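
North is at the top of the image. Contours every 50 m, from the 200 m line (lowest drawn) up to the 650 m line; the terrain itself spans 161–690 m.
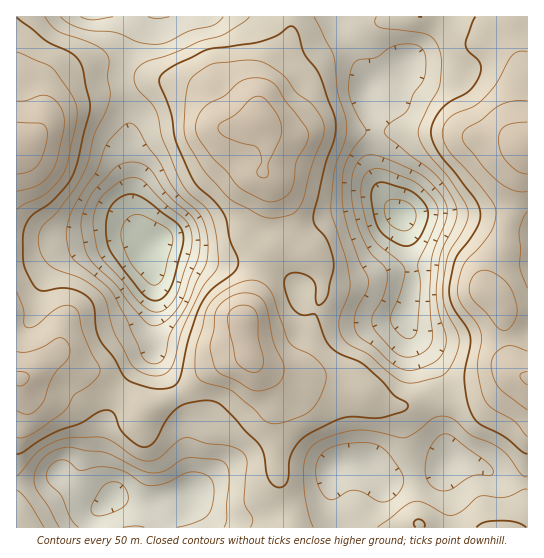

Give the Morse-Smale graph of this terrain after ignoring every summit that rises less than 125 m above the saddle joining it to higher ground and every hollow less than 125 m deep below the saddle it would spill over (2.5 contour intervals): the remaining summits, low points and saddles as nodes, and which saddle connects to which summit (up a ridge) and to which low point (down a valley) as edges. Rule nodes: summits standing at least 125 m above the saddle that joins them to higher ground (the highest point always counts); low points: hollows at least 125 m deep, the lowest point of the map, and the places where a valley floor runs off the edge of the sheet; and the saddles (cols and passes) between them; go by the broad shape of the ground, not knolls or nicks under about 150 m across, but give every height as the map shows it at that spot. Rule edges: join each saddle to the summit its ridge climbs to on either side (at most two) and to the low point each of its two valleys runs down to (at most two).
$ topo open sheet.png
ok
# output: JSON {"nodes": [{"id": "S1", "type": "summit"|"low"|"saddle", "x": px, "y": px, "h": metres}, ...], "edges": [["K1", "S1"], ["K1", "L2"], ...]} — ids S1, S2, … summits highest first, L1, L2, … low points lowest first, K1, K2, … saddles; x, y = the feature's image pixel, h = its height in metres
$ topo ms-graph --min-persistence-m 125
{"nodes": [
{"id": "S1", "type": "summit", "x": 525, "y": 149, "h": 690},
{"id": "S2", "type": "summit", "x": 17, "y": 149, "h": 689},
{"id": "S3", "type": "summit", "x": 243, "y": 322, "h": 675},
{"id": "S4", "type": "summit", "x": 262, "y": 118, "h": 671},
{"id": "S5", "type": "summit", "x": 19, "y": 378, "h": 656},
{"id": "L1", "type": "low", "x": 151, "y": 246, "h": 161},
{"id": "L2", "type": "low", "x": 401, "y": 215, "h": 172},
{"id": "L3", "type": "low", "x": 113, "y": 497, "h": 282},
{"id": "K1", "type": "saddle", "x": 261, "y": 267, "h": 533},
{"id": "K2", "type": "saddle", "x": 179, "y": 394, "h": 512},
{"id": "K3", "type": "saddle", "x": 317, "y": 310, "h": 499},
{"id": "K4", "type": "saddle", "x": 290, "y": 507, "h": 474},
{"id": "K5", "type": "saddle", "x": 446, "y": 399, "h": 473},
{"id": "K6", "type": "saddle", "x": 121, "y": 73, "h": 441},
{"id": "K7", "type": "saddle", "x": 347, "y": 41, "h": 421}],
"edges": [["K1", "S3"], ["K1", "S4"], ["K1", "L1"], ["K2", "S3"], ["K2", "S5"], ["K2", "L1"], ["K2", "L3"], ["K3", "S3"], ["K3", "S4"], ["K3", "L1"], ["K3", "L2"], ["K4", "S3"], ["K4", "L2"], ["K4", "L3"], ["K5", "S1"], ["K5", "S3"], ["K5", "L2"], ["K6", "S2"], ["K6", "S4"], ["K6", "L1"], ["K7", "S1"], ["K7", "S4"], ["K7", "L2"]]}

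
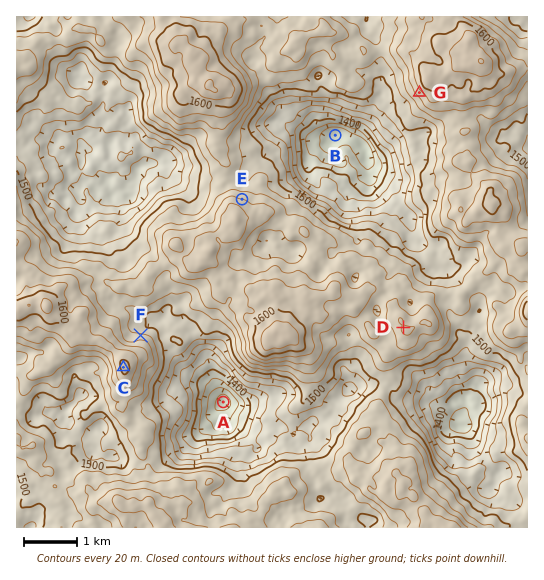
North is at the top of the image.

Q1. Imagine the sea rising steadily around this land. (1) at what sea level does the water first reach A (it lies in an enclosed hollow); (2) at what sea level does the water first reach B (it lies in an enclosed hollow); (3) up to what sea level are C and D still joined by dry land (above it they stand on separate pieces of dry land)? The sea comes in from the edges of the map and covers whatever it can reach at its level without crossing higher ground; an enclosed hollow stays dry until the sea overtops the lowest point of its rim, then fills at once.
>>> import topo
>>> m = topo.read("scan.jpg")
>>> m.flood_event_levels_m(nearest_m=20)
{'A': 1500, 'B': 1520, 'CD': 1540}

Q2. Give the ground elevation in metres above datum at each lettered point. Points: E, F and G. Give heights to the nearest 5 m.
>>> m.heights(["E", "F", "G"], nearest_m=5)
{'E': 1560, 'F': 1525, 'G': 1570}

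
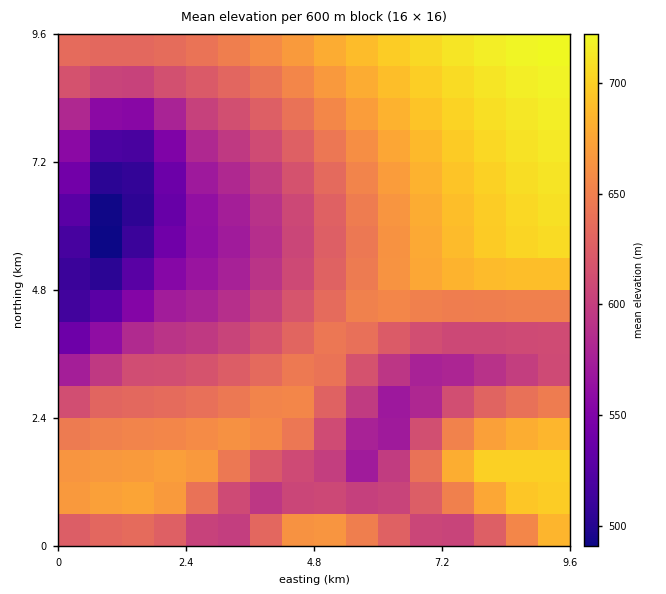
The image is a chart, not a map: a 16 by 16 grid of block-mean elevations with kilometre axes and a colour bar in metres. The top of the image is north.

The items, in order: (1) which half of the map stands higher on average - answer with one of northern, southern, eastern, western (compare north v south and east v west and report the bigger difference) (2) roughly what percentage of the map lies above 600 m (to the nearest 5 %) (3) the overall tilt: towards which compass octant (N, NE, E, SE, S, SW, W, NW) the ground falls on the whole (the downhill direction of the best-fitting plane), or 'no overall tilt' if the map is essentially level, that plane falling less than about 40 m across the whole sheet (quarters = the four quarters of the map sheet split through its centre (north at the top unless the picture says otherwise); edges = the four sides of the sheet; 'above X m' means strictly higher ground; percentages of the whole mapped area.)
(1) Taken as a whole, the eastern half is higher than the western.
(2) Ground above 600 m makes up about 75 % of the sheet.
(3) The general tilt is down to the west (the land rises towards the east).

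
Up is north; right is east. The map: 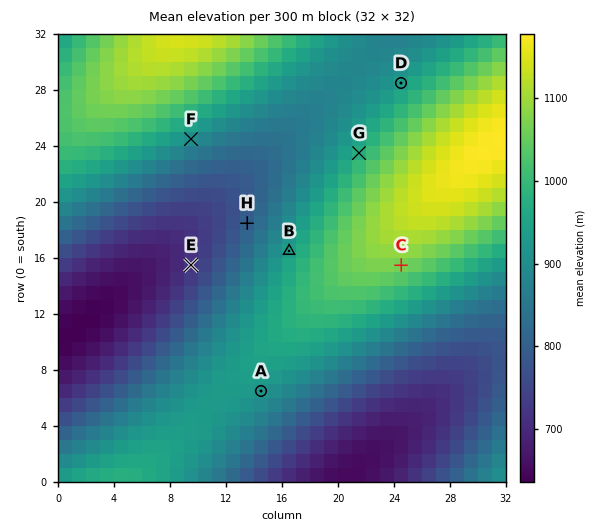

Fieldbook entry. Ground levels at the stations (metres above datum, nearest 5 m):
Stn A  920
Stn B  940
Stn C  1065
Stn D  935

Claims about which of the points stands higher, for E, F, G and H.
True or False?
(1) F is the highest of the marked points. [False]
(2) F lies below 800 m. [False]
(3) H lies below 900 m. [True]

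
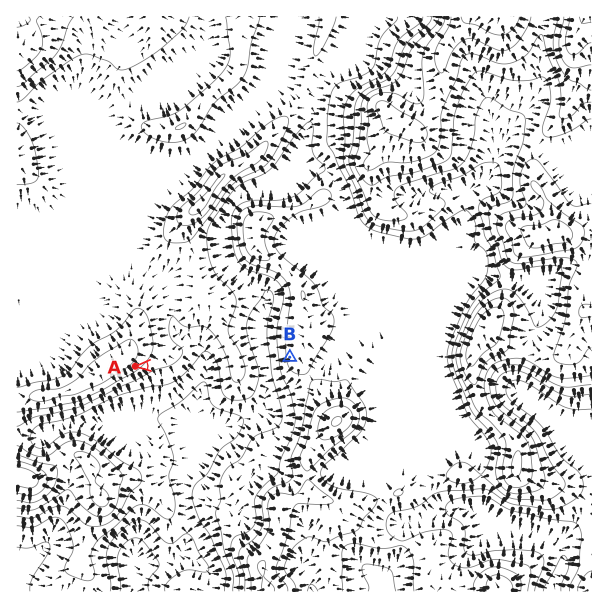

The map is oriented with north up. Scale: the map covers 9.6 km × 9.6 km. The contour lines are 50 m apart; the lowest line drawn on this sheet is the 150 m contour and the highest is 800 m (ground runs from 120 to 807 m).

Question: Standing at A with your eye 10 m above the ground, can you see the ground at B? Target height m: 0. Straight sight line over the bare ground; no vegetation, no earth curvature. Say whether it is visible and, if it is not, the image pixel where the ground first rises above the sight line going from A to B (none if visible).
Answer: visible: true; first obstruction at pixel None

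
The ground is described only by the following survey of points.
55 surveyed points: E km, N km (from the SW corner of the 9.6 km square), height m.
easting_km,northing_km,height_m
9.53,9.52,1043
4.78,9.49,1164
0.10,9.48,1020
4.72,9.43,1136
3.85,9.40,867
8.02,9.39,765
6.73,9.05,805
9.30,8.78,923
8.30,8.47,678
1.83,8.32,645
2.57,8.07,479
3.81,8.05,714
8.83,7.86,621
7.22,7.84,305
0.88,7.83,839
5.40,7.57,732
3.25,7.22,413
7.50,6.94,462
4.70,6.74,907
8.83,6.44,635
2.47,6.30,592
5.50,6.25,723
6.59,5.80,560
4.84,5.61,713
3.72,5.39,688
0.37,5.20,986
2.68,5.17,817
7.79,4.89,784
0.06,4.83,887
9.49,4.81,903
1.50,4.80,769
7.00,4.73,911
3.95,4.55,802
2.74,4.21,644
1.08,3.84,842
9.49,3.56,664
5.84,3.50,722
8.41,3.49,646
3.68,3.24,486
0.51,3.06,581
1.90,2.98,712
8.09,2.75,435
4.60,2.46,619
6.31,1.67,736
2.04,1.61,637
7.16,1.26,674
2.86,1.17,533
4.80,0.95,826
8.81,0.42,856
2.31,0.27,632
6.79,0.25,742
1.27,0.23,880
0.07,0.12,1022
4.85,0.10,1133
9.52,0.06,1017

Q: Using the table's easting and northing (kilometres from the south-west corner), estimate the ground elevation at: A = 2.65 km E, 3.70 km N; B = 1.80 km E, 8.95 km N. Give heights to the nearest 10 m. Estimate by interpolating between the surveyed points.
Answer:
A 730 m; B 710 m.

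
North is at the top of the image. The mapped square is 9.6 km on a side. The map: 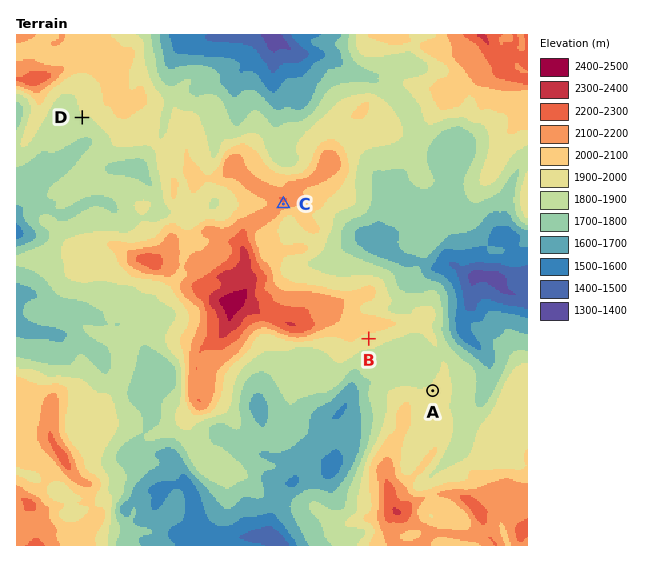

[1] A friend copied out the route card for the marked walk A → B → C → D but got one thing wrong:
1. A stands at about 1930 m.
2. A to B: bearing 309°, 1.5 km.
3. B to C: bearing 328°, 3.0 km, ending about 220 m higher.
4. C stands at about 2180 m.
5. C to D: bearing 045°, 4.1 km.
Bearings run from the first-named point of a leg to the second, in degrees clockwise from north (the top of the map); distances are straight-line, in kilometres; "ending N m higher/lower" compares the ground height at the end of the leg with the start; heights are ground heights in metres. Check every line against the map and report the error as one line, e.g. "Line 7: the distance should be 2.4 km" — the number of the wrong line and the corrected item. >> Line 5: the bearing should be 293°.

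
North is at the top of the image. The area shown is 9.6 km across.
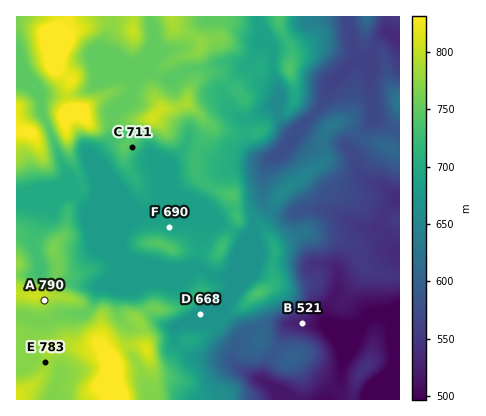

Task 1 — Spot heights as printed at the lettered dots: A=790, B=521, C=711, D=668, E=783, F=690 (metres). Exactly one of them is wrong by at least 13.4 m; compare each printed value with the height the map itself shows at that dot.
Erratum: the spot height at C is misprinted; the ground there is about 738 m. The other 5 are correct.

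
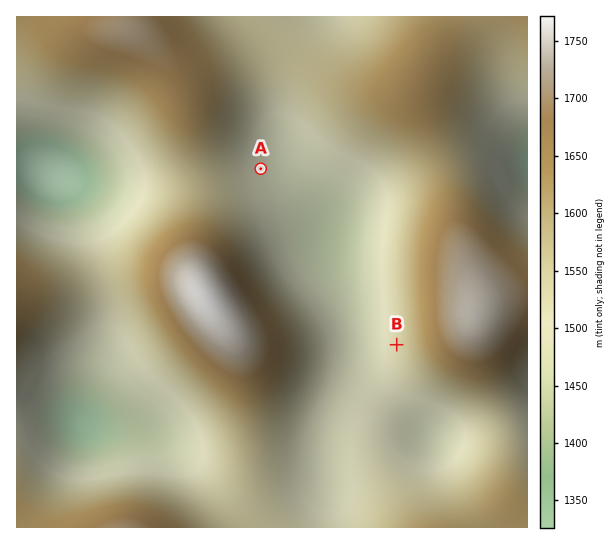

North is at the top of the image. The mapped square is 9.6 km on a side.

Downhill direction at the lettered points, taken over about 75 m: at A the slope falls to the E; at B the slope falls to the W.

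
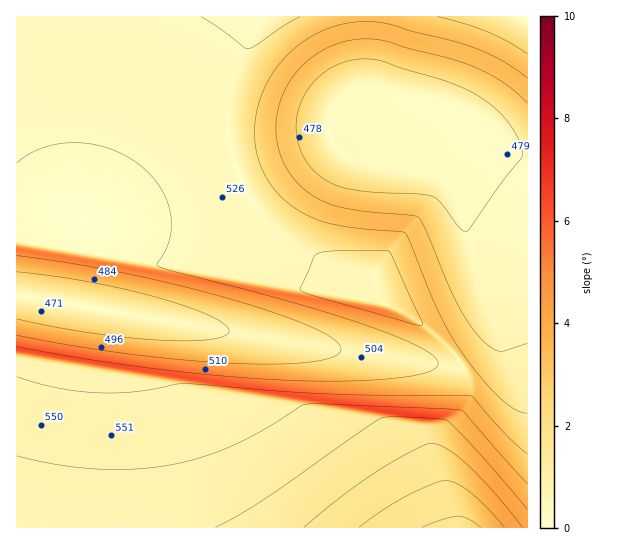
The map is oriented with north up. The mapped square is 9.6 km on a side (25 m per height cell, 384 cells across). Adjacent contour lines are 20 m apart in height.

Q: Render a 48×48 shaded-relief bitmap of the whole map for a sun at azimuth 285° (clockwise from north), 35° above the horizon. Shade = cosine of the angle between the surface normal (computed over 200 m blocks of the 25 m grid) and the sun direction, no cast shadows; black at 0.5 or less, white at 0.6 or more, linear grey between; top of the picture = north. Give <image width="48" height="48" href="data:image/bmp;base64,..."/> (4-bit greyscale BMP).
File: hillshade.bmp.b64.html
<image width="48" height="48" href="data:image/bmp;base64,Qk32BAAAAAAAAHYAAAAoAAAAMAAAADAAAAABAAQAAAAAAIAEAAATCwAAEwsAABAAAAAAAAAAAAAAABEREQAiIiIAMzMzAERERABVVVUAZmZmAHd3dwCIiIgAmZmZAKqqqgC7u7sAzMzMAN3d3QDu7u4A////ALu7u7u7zMzMzMzd3d3u7u7u7u3d3Kh2Vbu7u7u7zMzMzMzN3d3e7u7u7u3d26h2Zbu7u7u7zMzMzMzN3d3d7u7u7u3dy5hmZru7u7u7zMzMzMzN3d3d3u7u7u3dypdmZru7u7u7zMzMzMzM3d3d3e7u7t3duodmZru7u7u7zMzMzMzM3d3d3d3u3d3cuYdmd7u7u7u7zMzMzMzMzd3d3d3d3d3cqHZmd7u7u7u7zMzMzMzMzd3d3d3d3d3LmHZniLu7u7u7zMzMzMzMzN3d3d3d3d3KmHZnibu7u7u7zMzMzMzMzN3d3d3d3d3Kl2Z3mbu7u7u7zMzMzMzMzM3d3d3t3d3cuHZ4mru7u7u7zMzMzMzMzd3d3d3d3d3d3Id4q7u7u7u7zMzMzM3d3d3d3d3d3d3d3aiJu7u7u7u8zMzMzMzM3d3d3d3d3d3d3LiKvLu7vMzMzMzMzN3d3d3d3d3d3d3dzKiavLvMzLvMzMzMzN3d3d3d3d3d3czMy4ibzLu7vMzMzMzMzMzMzMzMzMzMzMzMuHirzLvMzMzMzMzMzMzMzMzMzMzMzMzKh3mszLu7zMzMzMzMzMzMzMzMzMzMy7uXZ4m8zLu7u7u8zMzMzMzMzMzLu7u7u7hmZ4q8zLu7u7u7u7u7u7u7u7u7u7vMuoZmZ5q8zLu7u7u7u7u7u7u7u7vMzMzLqXZmZ5vMzLqru7u7u7u7u7u8zMu8zMzMqHZWaJvMzKqqqqqqqru7u7u7zMzMzMzLqHZWeKvMzKqqqqq7u7u7vMzMzMzMzMzLmGZWeKvMzKqqqru7u7zMzMzMzMzMzMzMqGVmebzMzKqqq7u7u8zMzMzMzMzMzMzMyWZmibzMzKu7u7u7u8zMzMzMzMu7u8zMy4ZnirzMzLu7u7u7u7zMzMzMzLuqu7zMzLh3mrzMzLu7u7u7u7zMzMzMy6qqq7zMzMqIm8zMzLu7u7u7u7zMzMzMupmZqrvMzMyqq8zMzLu7u7u7u7vMzMzLqYiImrvMzMy7vMzMy7u7u7u7u7vMzMy6mHd4mrvMzMzMzMzMu7u7u7u7u7u8zMy6h3Z4mrvMzMzMzMzLu7u7u7u7u7u8zMu5dmZ3mrzMzMzMzMy7u7u7u7u7u7u7zMuodlVnmrzMzMzMzMu7zLu7u7u7u7u7vMuoZVVnm8zMzMzMzLu7zLu7u7u7u7u7u8uYZVVnm8zMzMzMu7u8zbu7u7u7u7u7u7uXZUVnm8zMzMzLu7vM3bu7u7u7u7u7u7unZURXmrzMzMu7u7zN3ru7u7u7u7u7u7uoZURWirvMu7u7vMzN7ru7u7u7u7u7u7uoZURWeKu7u7u7vMzd7ru7u7u7u7u7u7u5dlRFZ5q7u7u7u8zd3ru7u7u7u7u7u7u6hlVVZ4mru7u7u8zN3bu7u7u7u7u7u7u7l2VVZniau7u7u8zN3bu7u7u7u7u7u7u7qXZmZniau7u7u7zMzbu7u7u7u7u7u7u7uod2Z3iaq7u7u7zMzLu7u7u7u7u7u7u7u6mHd4iZq7u7u7u7uw=="/>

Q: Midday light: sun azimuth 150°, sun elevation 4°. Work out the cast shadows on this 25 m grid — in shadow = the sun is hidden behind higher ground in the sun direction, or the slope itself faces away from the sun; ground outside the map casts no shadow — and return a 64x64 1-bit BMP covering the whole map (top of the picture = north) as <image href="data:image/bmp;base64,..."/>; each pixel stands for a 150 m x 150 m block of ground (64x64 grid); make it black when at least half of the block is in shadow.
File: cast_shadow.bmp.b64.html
<image width="64" height="64" href="data:image/bmp;base64,Qk0+AgAAAAAAAD4AAAAoAAAAQAAAAEAAAAABAAEAAAAAAAACAAATCwAAEwsAAAIAAAAAAAAA////AAAAAAAAAAAAAAAAAAAAAAAAAAAAAAAAAAAAAAAAAAAAAAAAAAAAAAAAAAAAAAAAAAAAAAAAAAAAAAAAAAAAAAAAAAAAAAAAAAAAAAAAAAAAAAAAAAAAAAAAAAAAAAAAAAAAAAAAAAAAAAAAAAAAAAAAAHgAAAAAAAAP/gAAAAAAA//+AAAAAAD///gAAAAAP///8AAAAA////+AAAAB////8AAAAH///8AAAAAf///AAAAAAP//4AAAAAAA//AAAAAAAADwAAAAAAAAAAAAAAAAAAAAAAAAAAAAAAAAAAAAAAAAAAAAAAAAAAAAAAAAAAAAAAAAAAAAAAAAAAAAAAAAAAAAAAAAAAAAAAAAAAAAAAAAAAAAAAAAAAAAAAAAAAAAAAAAAAAAAAAAAAAAAAAAAAAAAAAAAAAAAAAAAAAAAAAAAAAAAAAAAAAAAAAAAAAAAAAAAAAAAAAAAAAAAAAAAAAAAAAAAAAAAAAAAAAAAAAAAAAAAAAAAAAAAAAAAAAAAAAAAAAAAAAAAAAAAAAAAAAAAAAAAAAAAAAAAAAAAAAAAAAAAAAAAAAAAAAAAAAAAAAAAAAAAAAAAAAAAAAAAAAAAAAAAAAAAAAAAAAAAAAAAAAAAAAAAAAAAAAAAAAAAAAAAAAAAAAAAAAAAAAAAAAAAAAAAAAAAAAAAAAAAAAAAA=="/>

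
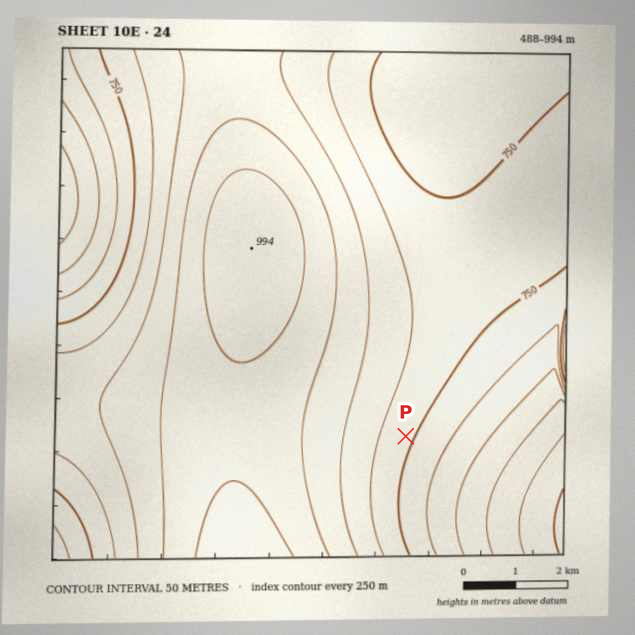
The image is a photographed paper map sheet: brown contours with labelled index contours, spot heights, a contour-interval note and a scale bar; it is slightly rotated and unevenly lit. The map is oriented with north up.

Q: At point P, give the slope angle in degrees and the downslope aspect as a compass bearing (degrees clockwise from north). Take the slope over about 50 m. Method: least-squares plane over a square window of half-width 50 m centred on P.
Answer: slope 4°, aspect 112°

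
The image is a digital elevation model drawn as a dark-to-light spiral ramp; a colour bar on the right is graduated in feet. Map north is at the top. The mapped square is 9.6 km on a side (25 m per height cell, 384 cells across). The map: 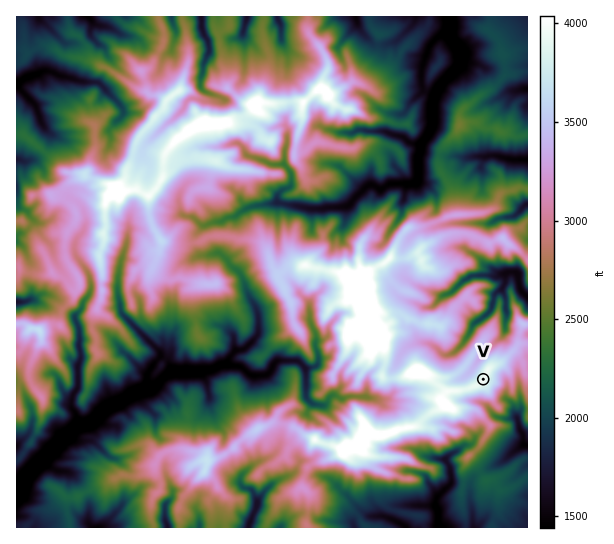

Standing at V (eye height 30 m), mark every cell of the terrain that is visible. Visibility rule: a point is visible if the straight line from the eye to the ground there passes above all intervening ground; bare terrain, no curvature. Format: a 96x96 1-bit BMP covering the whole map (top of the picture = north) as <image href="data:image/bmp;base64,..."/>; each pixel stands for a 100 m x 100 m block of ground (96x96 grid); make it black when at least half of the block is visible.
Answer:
<image width="96" height="96" href="data:image/bmp;base64,Qk2+BAAAAAAAAD4AAAAoAAAAYAAAAGAAAAABAAEAAAAAAIAEAAATCwAAEwsAAAIAAAAAAAAA////AAAAAAAAAAAAAAAAAAAPDf8AAAAAAAAAAAAPDP8AAAAAAAAAAAAPn/8AAAAAAAAAAAAAH/8AAAAAAAAAAAAAD/8AAAAAAAAAAAAAB/8AAAAAAAAAAAAAB/0AAAAAAAAAAAAAB/8AAAAAAAAAAAAAA/8AAAAAAAAAAAAAAf8AAAAAAAAAAAAAAH8AAAAAAAAAAAAAAA8AAAAAAAAAAAAAAAcAAAAAAAAAAAAAHAMAAAAAAAAAAAAABgEAAAAAAAAAAIAAAgEAAAAAAAAAAAAAAQEAAAAAAAAAADAAAAEAAAAAAAYAAGAAAIEAAAAAAAeAAEAAAPFAAAAAAACAAEAAAIHEAAAAAAAAAIAAEQEEAAAAAAAAAAAAfiEEAAAAAAAAAAAA8AEEAAAAAAAAAAABwAUMAAAAAAAAAAAA8IkAAAAAAAAAAAAB/4kAAAAAAAAAAAAH/8kAAAAAAAAAAAAf/5sAAAAAAAAAAAAfvvsAAAAAAAAAAAAfDjMAAAAAAAAAAAAfDgIAAAAAAAAAADQeBgcAAAAAAAAAABcfgwcAAAAAAAAAABf/wQcAAAAAAAAAAD//4YIAAAAAAAAAAD//4MIAAAAAAAAAAD//8EMAAAAAAAAAADv28AIAAAAAAAAAAD/geAAAAAAAAAAAAH+AfAAAAAAAAAAAAH6APgAAAAAAAAAAAH8AHgAAAAAAAAAAAH4wCAAAAAAAAAAAAH/ABAAAAAAAAAAAAP8fAYAAAAAAAAAAAH9/wAAAAAAAAAAAAH//wAAAAAAAAAAAAD//8AAAAAAAAAAAAA/4PAkAAAAAAAAAAAPsAP8AAAAAAAAAAAMAAf4AAAAAAAAAAAEOB/wAAAAAAAAAAAAHz/AAAAAAAAAAAAAB/gAAAAAAAAAAAAAAMAAAAAAAAAAAAAAAAAAAAAAAAAAAAAAAAAAAAAAAAAAAAAAAOAAAAAAAAAAAAAAAAAAAAAAAAAAAAAAAAAAAAAAAAAAAAAAAAAAAAAAAAAAAAAAAAAAAAAAAAAAAAAAAAAAAAAAAAAAAAAAAAAAAAAAAAAAAAAAAAAAAAAAAAAAAAAAAAAAAAAAAAAAAAAAAAAAAAAAAAAAAAAAAAAAAAAAAAAAAAAAAAAAAAAAAAAAAAAAAAAAAAAAAAAAAAAAAAAAAAAAAAAMAAAAAAAAAAAAAAAAAAAAAAAAAAAAAAAAAAAAAAAAAAAAAB/AAAAAAAAAAAAAAAfAGAAAAAAAAAAAAAB4HMAAAAAAAAAAAAA4H/wAAAAAAAAAAAA/j8AAAAAAAAAAAAAAD8AAAAAAAAAAAAAABsAAAAAAAAAAAAAAAAAAAAAAAAAAAAAAAAAAAAAAAAAAAAAAAAAAAAAAAAAAAAAAAAAAAAAAAAAAAAAAAAAAAAAAAAAAAAAAAAAAAAAAAAAAAAAAAAAAAAAAAAAAAAAAAAAAAAAAAAAAAAAAAAAAAAAAAAAAAAAAAAAAAAAAAAAAAAAAAAAAAAAAAAAAAAAAAAAAAAAAAAAAAAAAAAAAAAAAAAAAAAAAAAAAAAAA="/>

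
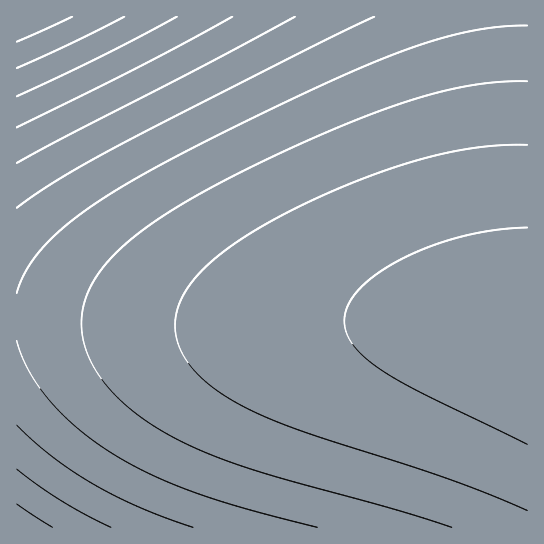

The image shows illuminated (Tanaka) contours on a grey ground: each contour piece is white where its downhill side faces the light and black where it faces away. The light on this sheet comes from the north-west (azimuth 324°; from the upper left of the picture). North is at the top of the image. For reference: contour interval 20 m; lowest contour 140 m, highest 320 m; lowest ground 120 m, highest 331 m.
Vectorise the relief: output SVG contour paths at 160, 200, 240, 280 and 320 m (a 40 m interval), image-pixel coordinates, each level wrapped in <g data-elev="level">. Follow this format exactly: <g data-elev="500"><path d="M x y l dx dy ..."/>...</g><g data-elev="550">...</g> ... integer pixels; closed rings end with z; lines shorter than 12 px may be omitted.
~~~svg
<g data-elev="160"><path d="M124 17l-53 26-54 25"/></g><g data-elev="200"><path d="M17 504l36 23"/><path d="M232 17l-93 50-122 60"/></g><g data-elev="240"><path d="M17 425l35 32 42 28 46 22 53 20"/><path d="M374 17l-72 35-187 95-56 32-42 29"/></g><g data-elev="280"><path d="M527 81l-28 1-29 4-31 6-33 10-39 14-44 18-94 44-63 36-23 16-20 16-16 16-12 16-8 16-5 17-1 15 3 16 5 16 9 16 12 16 15 15 17 13 21 13 37 19 46 17 149 43 57 17"/></g><g data-elev="320"><path d="M527 228l-32 2-32 6-32 10-28 12-24 15-19 16-12 16-4 16 2 12 7 12 11 12 17 13 40 23 106 51"/></g>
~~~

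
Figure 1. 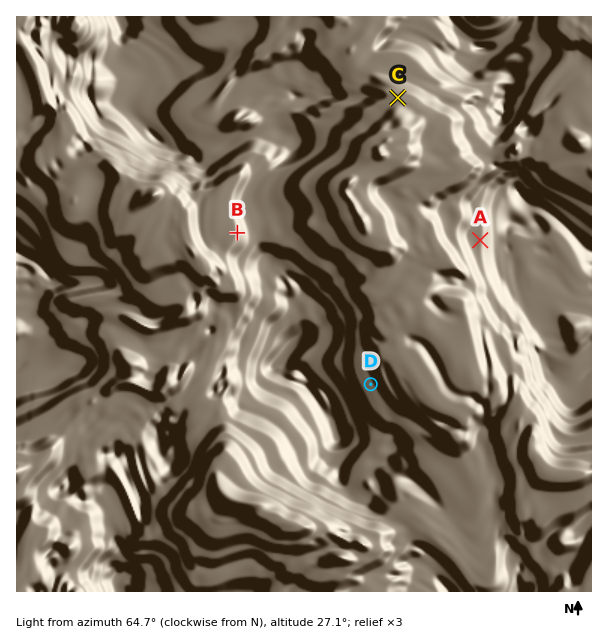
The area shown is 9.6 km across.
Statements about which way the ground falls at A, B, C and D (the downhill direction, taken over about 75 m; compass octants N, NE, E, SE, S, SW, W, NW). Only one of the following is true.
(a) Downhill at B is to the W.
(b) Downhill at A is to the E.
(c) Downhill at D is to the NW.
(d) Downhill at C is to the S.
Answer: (b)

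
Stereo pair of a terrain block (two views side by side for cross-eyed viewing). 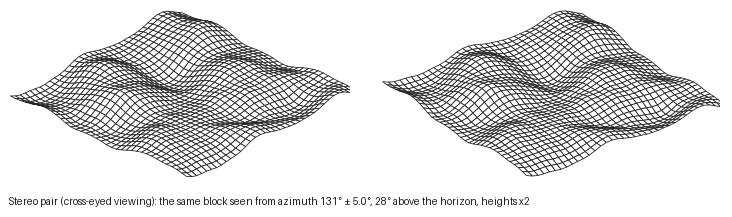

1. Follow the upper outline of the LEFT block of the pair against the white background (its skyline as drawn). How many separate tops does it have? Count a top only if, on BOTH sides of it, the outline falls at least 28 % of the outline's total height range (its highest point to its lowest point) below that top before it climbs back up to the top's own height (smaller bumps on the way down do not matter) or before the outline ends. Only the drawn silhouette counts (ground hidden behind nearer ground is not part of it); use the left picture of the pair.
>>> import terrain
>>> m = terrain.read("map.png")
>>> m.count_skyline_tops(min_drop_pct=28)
1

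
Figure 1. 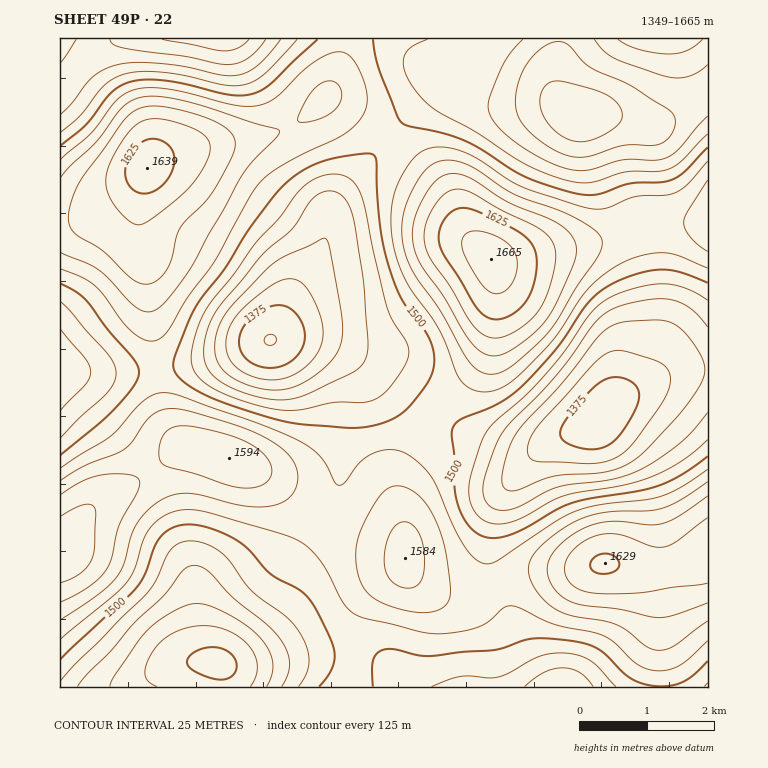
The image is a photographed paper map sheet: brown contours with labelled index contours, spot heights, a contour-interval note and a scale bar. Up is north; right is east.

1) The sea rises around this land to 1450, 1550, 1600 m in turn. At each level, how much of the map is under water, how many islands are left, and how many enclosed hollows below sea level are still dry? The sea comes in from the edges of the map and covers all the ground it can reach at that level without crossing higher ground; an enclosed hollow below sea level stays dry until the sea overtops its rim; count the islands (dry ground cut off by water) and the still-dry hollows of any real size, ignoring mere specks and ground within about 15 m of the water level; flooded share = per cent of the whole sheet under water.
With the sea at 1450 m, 18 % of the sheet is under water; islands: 0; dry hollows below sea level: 1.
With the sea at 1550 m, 74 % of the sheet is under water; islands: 2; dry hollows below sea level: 0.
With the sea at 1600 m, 93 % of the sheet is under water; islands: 2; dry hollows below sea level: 0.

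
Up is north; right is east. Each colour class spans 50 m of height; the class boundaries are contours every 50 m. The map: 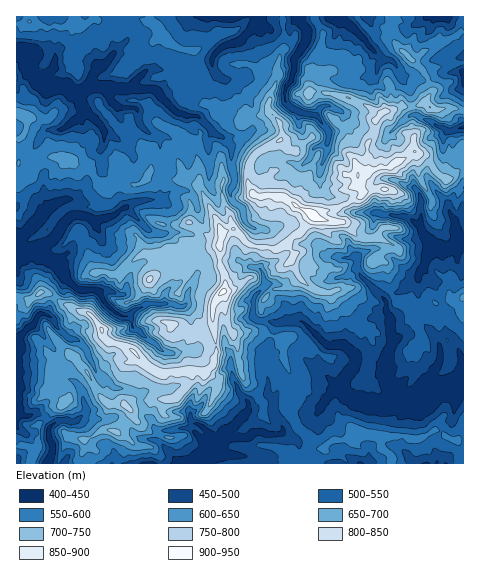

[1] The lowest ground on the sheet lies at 400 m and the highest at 940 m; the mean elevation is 580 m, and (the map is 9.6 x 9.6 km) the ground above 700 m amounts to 17.3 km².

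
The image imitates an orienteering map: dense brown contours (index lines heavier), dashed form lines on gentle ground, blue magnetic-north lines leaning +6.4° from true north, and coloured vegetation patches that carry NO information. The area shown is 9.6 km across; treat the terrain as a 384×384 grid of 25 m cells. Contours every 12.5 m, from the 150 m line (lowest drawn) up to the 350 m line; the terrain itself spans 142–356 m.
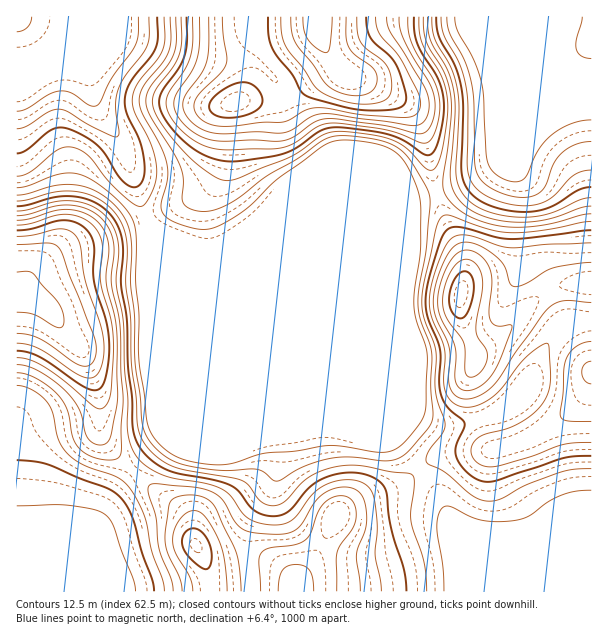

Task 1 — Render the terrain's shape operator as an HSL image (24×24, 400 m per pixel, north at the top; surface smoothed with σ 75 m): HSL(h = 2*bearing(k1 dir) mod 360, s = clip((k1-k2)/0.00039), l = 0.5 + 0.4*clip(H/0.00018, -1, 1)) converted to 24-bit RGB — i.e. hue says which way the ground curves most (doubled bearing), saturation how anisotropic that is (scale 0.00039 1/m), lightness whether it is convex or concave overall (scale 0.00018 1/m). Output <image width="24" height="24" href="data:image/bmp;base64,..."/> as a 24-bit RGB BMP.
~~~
<image width="24" height="24" href="data:image/bmp;base64,Qk32BgAAAAAAADYAAAAoAAAAGAAAABgAAAABABgAAAAAAMAGAAATCwAAEwsAAAAAAAAAAAAAf3+Af3+Af4B/fnuAbFl3VDlbhYBDvOFWsc6BMSdzX4iYuLuen4mIfIWGgI2OdnKNk5GIdG6JV1V/f3+Af4B/f4B/f4B/f4B/f4B9f4B/f39/e2+Aa02BYDePvZei0fDIdsKpMimWdrrDm4SyvmZynY5ba4NcaYSBj5GHfmWJY1x/gH9/gH9/gH57foB6f4B/f4F3fYB2fn10c2h3Xkx2RWeIldWp5ezMiWCfM5C/XIu+pjKy3l5+yqyObLGNVIKOg3VtfFt3d1Zmg3VSeoNXcopoeYZ3d39ygX52f3hxfnBpbVxfWExkYq2DaNmVztmrpZe+SomGLDc9QjBo1a/R7N/jsJO/YUmCgm9xcVN3h1Bzopt0a5pwY4ZqbH1rgH51fnp0gGpwhFVWeGVXS7WclPnYhu73rsPi3Hnl3j23U0F2LIF2S8Vz1bmo4I3SpE3UsmWleEV/jVt6tatwio1bcXpSXnVNbXNOe3eLhFWSq1mKiL2Ea/utUvSjT0gNMiEBLyYEn3EYvW60W4yeRZRHbag/nINUlzGj3V26nlu/i3O90rbTsIvFmIGpbWmLcWeAdHCSXkmWqIWz2+bAb/RfCQ46XR85gH17f4B+bIBkaX5Aa3lEcIRBgHYvbVUpNVknL5FzvVZ5WatKe7+LqnrL1JDcsXXDf3endWJuYD9emIhE6PaGw+2WBAAzfXuAf3+Af3+AgIB/f4B/f4B/f4B+gH9/gH9/f4B/GztRzgIW9e4AKXgIKmkqhEePx2+epn+TTTAsUigpp81Czv+ymeaPDQAzf3+AgIB/f3+AgIB/gH9/gH9/gH9/gH9/gH9/f3+AFhhfzSbt9d7WpsyXFXFVM1timF5cu5yKNjVbYqeyzO/W5vvQNco7CQAzf3+AgIB/gIB/gH9/gH9/gH9/gH9/gH9/f4CAf3+AHBxgFDF5+/HK6MvLck+sHU5bT6KjusO0TnzVhdzTm9qt9/bUwkrBAAEzf3+Af4CAgH9/gH9/gH9/gH9/gH9/f3+AgIB/f3+AIQMwloEbx/+QZ8Fh126yQX2VK4hvg69XdIi5jbymi7yF4PC7y07JBQAzf3+AgH9/gH9/gH9/gH9/gH9/gIB/f3+Af4CAfn6AEwAz7+jc7f7NJ4Bqk1WyzYGvP2Rqbns1fY2Miqt+q8GC1eNjeS5PFAhDf3+AgH9/gH9/gH9/gH9/gH9/f4B/gH9/gIB/fX2AAAkz6ujV++vQTmW1MGJzsG+YsW3OlYzIioumoamLtqBv3bNsOouWCg5IgH9/gH9/f4B/f4B/gIB/gIB/gIB/gIB/gIB/f3+AABUzd89q+fHSx37XUDaxZn+YdZ6hgZiqq4vn25zQwqa+6OrhhVTODQlPf2RZhm4/YYlJcYBzf4B/gIB/gIB/gIB/gIB/f3+AChRFNeQ6zfa3pInTbF7traHus5XgmYa6YjK+587r493u6NfktgDSYwONvF6OjrCjn6FzOIFCX4Fwf4B/gIB/gIB/gIB/f3+AGR5jjfR0SfdHUH5sRn1/S0N7tD+Ax4aLKTceh7Ed1aQYyFAWXQ5WZSeLwY+Yq3+VtoGNp455JnJCZH9vf4B/gIB/gIB/f3+AQRpjwv+KKrojPkUzSDolMSgXV2Ihss0tT1g8l5kvrqUppYpARyBQWThbsYFEo209qJJJsnNVsGE3CEYCNndFf4B/gH9/eEtrjwYf6P/FJ3Y3Jyo6XURRX1Zzc5xqjK1VWFqDl5+FnraZpGOcXBtlaS5OpFYuwo01pq9AgXxNuGVx17uXBC8NKTADMyUAMhUBav8n5f/ML3CNHyZgW113VYiIfZqImpqOW1WRprKMkKFreSdrgBd4mz6bwZbCysLbzrfYhKDCfqPN5sLY2wvTmCOdbqXEauvyzP7g4frRI1GGFhZdbGqAZIJzVYpXhpVmO2hAqbFol1dZQylzSTDXm6brz9PtvMDbzL3gz8DkWl3C0EzE9Cn9ur7u1Or3rej0xOzl6e3eLxmoHxJnbG1/foB+dYFyeYNheIB5a4dRhGxYN3N2LpSfU6KqsGeN0IRkpp9NtodMfz5gajdYcam3wujer8HWstPQiNm32Mm2aQ2gPRl3h3mPeXuIiXB9iHlocYdge4B9gH9/dYB9Il5QN0YzUzku4KJSuptnnZloezuMpWOmjtqNV9FaULZqur+Inc5VeoBDaA5vaDF0f4Z1gXKCfmqPo4qXkKOcYXyJf3+Af3+APkZzQzpmUU57zM+GvbeKlKF9QTSHs5Gvzdipn7R3W45GioI08O09IDkjHQ0ngG9/f4B+fX9+Y257n5x6"/>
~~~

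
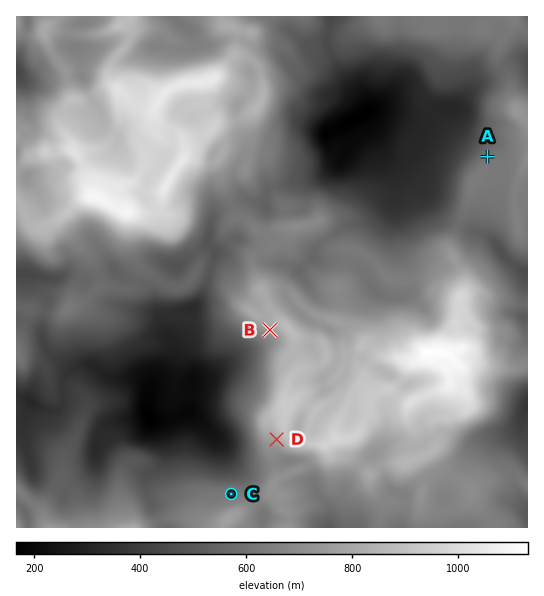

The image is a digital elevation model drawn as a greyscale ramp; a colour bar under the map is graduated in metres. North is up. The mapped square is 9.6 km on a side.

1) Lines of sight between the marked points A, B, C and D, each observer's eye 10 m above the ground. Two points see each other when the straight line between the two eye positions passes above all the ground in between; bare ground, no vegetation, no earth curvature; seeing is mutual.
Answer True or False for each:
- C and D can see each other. True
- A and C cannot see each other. True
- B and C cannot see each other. False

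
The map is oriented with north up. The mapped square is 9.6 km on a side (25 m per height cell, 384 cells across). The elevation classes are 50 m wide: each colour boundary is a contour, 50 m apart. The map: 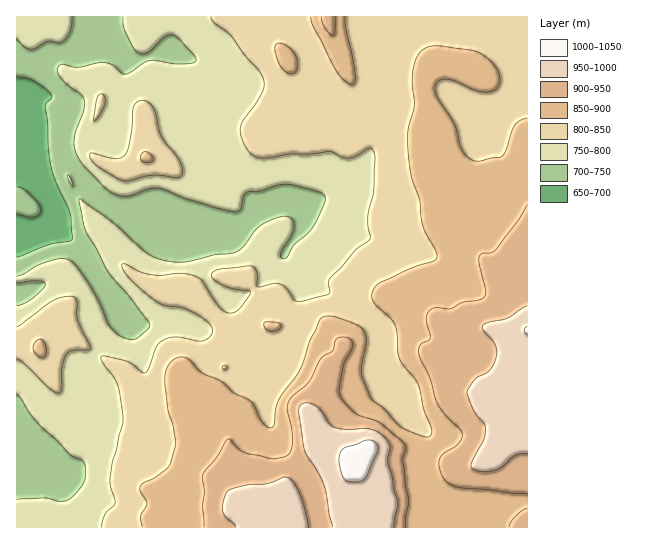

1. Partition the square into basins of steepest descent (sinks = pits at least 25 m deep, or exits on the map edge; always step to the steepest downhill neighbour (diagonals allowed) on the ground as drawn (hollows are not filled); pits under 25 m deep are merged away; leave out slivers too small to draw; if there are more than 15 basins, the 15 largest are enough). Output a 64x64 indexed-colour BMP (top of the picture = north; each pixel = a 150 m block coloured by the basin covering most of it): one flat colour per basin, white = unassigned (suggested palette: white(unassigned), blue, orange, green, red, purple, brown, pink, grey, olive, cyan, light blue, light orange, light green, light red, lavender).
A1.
<image width="64" height="64" href="data:image/bmp;base64,Qk12CAAAAAAAAHYAAAAoAAAAQAAAAEAAAAABAAQAAAAAAAAIAAATCwAAEwsAABAAAAAAAAAA////ALR3HwAOf/8ALKAsACgn1gC9Z5QAS1aMAMJ34wB/f38AIr28AM++FwDox64AeLv/AIrfmACWmP8A1bDFACIiIiIiIiIiIhERERERERERERERERERERERERERERERIiIiIiIiIiIiEREREREREREREREREREREREREREREREiIiIiIiIiIiIhERERERERERERERERERERERERERERESIiIiIiIiIiIiERERERERERERERERERERERERERERERIiIiIiIiIiIiIREREREREREREREREREREREREREREREiIiIiIiIiIiERERERERERERERERERERERERERERERESIiIiIiIiIiERERERERERERERERERERERERERERERERIiIiIiIiIiIREREREREREREREREREREREREREREREREiIiIiIiIiIhERERERERERERERERERERERERERERERESIiIiIiIiIhERERERERERERERERERERERERERERERERIiIiIiIiIiEREREREREREREREREREREREREREREREREiIiIiIiIiIRERERERERERERERERERERERERERERERESIiIiIiIiIhERERERERERERERERERERERERERERERERIiIiIiIiIiEREREREREREREREREREREREREREREREREiIiIiIiIiIRERERERERERERERERERERERERERERERESIiIiIiIiIhERERERERERERERERERERERERERERERERIiIiIiIiIiEREREREREREREREREREREREREREREREREiIiIiIiIiIRERERERERERERERERERERERERERERERESIiIiIiIiIRERERERERERERERERERERERERERERERERIiIiIiIiIREREREREREREREREREREREREREREREREREiIiIiIiIRERERERERERERERERERERERERERERERERESIiIiIiIRERERERERERERERERERERERERERERERERERIiIiIiEREREREREREREREREREREREREREREREREREREREiIhERERERERERERERERERERERERERERERERERERERESIhERERERERERERERERERERERERERERERERERERERERERERERERERERERERERERERERERERERERERERERERERERERERERERERERERERERERERERERERERERERERERERERERERERERERERERERERERERERERERERERERERERERERERERERERERERERERERERERERERERERERERERERERERERERERERERERERERERERERERERERERERERERERERERERERERERERERERERERERERERERERERERERERERERERERERERERERERERERERERERERERERERERERERERERERERERERERERERERERERERERERERERERERERERERERERERERERERERERERERERERERERERERERERERERERERERERERERERERERERERERERERERERERERERERERERERERERERERERERERERERERERERERERERERERERERERERERERERERERERERERERERERERERERERERERERERERERERERERERERERERERERERERERERERERERERERERERERERERERERERERERERERERERERERERERERERERERERERERERERERERERERERERERERERERERERERERERERERERERERERERERERERERERERERERERERERERERERERERERERERERERERERERERERERERERERERERERERERERERERERERERERERERERERERERERERERERERERERERERERERERERERERERERERERERERERERERERERERERERERERERERERERERERERERERERERERERERERERERERERERERERERERERERERERERERERERERERERERERERERERERERERERERERERERERERERERERERERERERERERERERERERERERERERERERERERERERERERERERERERERERERERERERERERERERERERERERERERERERERERERERERERERERERERERERERERERERERERERERERERERERERERERERERERERERERERERERERERERERERERERERERERERERERERERERERERERERERERERERERERERERERERERERERERERERERERERERERERERERERERERERERERERERERERERERERERERERERERERERERERERERERERERERERERERERERERERERERERERERERERERERERERERERERERERERERERERERERERERERERERERERERERERERERERERERERERERERERERERERERERERERERERERERERERERERERERERERERERERERERERERERERERERERERERERERERERERERERERERERERERERERERERERERERERERERERERERERERERERERERERERERERERERERERERERERERERERERERERERERERERERERERERERERERERERERERERERERERERERERERERERERERERERERERERERERERERERERERERERERERERERERERERERERERERERERERERERERERERERERERERERERERERERERERERERERERERERERERERERERERERERERERERERERERERERERERERERER"/>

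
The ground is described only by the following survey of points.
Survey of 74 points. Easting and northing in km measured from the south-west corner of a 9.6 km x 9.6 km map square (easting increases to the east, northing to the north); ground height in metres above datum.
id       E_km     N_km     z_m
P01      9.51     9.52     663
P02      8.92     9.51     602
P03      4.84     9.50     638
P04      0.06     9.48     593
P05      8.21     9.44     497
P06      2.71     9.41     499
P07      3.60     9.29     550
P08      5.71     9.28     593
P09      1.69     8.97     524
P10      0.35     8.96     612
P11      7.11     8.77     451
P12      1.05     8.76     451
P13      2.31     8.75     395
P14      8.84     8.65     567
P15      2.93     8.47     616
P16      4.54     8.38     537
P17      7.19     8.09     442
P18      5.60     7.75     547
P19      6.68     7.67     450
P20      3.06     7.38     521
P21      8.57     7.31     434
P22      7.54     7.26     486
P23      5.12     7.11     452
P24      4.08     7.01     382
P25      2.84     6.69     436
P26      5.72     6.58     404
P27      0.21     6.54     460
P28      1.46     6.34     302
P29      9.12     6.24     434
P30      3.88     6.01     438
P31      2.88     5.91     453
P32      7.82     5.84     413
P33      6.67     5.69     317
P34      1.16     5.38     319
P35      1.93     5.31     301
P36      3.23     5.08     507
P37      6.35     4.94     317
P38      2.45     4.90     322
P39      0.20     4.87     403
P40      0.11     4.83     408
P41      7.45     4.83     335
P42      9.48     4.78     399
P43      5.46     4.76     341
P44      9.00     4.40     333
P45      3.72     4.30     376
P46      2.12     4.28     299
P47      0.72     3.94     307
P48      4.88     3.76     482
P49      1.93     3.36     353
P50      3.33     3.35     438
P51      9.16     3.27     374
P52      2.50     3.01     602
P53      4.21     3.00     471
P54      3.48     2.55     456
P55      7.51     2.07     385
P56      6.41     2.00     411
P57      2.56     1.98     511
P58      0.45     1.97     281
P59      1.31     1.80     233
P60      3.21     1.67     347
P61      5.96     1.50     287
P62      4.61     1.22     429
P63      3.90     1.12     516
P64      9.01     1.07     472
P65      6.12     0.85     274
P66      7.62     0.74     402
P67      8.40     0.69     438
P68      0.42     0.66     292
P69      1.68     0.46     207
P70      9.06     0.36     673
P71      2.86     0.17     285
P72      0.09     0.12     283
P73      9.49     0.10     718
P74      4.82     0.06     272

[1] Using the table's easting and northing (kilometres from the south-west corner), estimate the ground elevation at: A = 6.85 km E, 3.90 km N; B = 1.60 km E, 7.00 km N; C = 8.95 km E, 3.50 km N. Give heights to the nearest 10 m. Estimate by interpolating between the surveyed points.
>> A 320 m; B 330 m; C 350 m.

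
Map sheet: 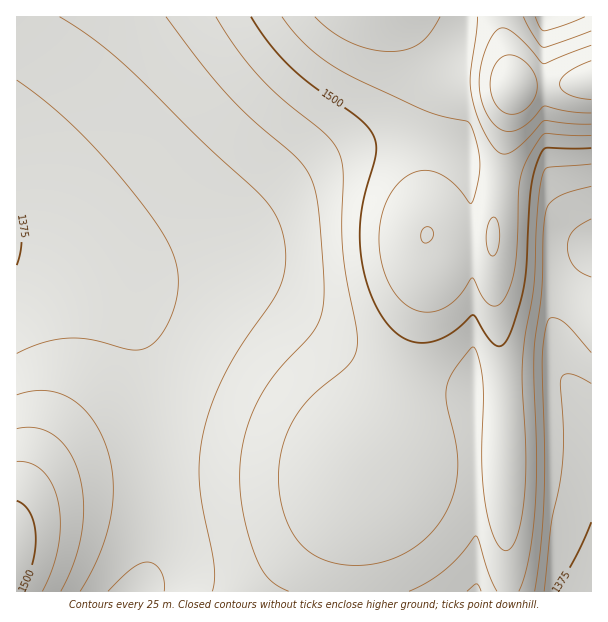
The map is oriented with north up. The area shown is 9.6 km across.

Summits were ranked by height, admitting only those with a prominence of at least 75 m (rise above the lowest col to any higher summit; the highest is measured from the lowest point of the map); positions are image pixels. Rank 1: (513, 86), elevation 1622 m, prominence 263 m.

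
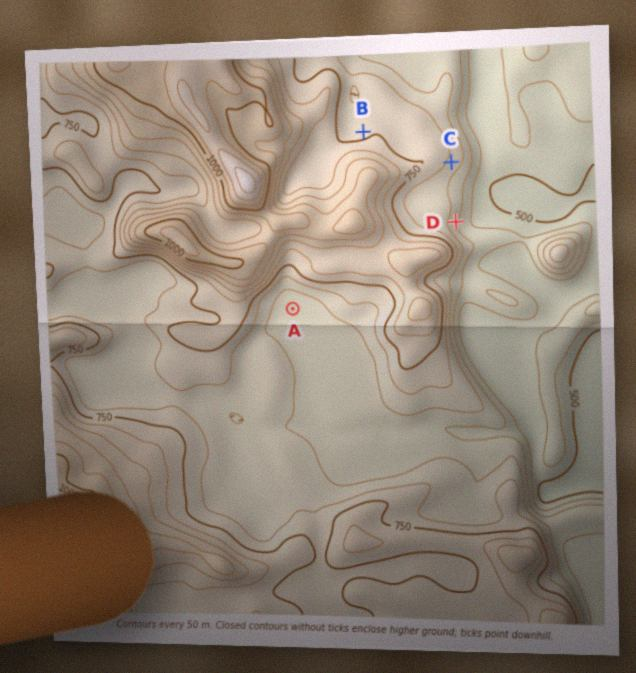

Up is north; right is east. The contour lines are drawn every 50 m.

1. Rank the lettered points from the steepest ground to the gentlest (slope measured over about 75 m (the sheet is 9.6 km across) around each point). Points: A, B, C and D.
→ D C B A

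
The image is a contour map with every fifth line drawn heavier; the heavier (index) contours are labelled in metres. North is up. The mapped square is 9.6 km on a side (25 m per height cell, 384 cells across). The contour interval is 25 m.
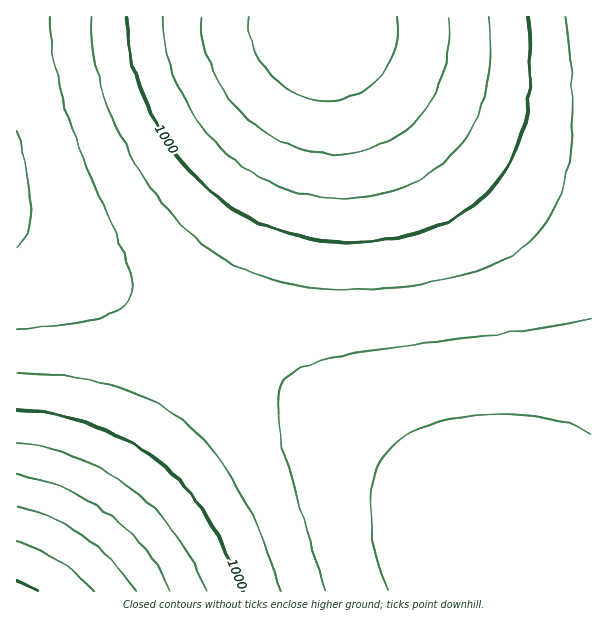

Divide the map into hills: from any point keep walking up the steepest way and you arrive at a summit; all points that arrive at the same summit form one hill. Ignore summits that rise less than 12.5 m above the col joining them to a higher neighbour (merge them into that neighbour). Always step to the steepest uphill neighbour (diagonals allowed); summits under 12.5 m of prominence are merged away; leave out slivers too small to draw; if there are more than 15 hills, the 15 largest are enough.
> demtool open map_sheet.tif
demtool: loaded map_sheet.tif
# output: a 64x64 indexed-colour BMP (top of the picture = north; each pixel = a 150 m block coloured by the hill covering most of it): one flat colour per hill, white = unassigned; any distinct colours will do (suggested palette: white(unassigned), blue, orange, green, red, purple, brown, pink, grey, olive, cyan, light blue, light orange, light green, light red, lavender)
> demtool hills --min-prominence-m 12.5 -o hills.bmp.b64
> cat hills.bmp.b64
<image width="64" height="64" href="data:image/bmp;base64,Qk12CAAAAAAAAHYAAAAoAAAAQAAAAEAAAAABAAQAAAAAAAAIAAATCwAAEwsAABAAAAAAAAAA////ALR3HwAOf/8ALKAsACgn1gC9Z5QAS1aMAMJ34wB/f38AIr28AM++FwDox64AeLv/AIrfmACWmP8A1bDFACIiIiIiIiIiIiIiIiIiIiIiIiIiIiIiIiIiIiIiIiIiIiIiIiIiIiIiIiIiIiIiIiIiIiIiIiIiIiIiIiIiIiIiIiIiIiIiIiIiIiIiIiIiIiIiIiIiIiIiIiIiIiIiIiIiIiIiIiIiIiIiIiIiIiIiIiIiIiIiIiIiIiIiIiIiIiIiIiIiIiIiIiIiIiIiIiIiIiIiIiIiIiIiIiIiIiIiIiIiIiIiIiIiIiIiIiIiIiIiIiIiIiIiIiERERERESIiIiIiIiIiIiIiIiIiIiIiIiIiIiIiIiIiERERERERIiIiIiIiIiIiIiIiIiIiIiIiIiIiIiIiIiEREREREREiIiIiIiIiIiIiIiIiIiIiIiIiIiIiIiIiERERERERESIiIiIiIiIiIiIiIiIiIiIiIiIiIiIiIhERERERERERIiIiIiIiIiIiIiIiIiIiIiIiIiIiIiIhEREREREREREiIiIiIiIiIiIiIiIiIiIiIiIiIiIiIhERERERERERESIiIiIiIiIiIiIiIiIiIiIiIiIiIiIhERERERERERERIiIiIiIiIiIiIiIiIiIiIiIiIiIiIhEREREREREREREiIiIiIiIiIiIiIiIiIiIiIiIiIiIRERERERERERERESIiIiIiIiIiIiIiIiIiIiIiIiIiIRERERERERERERERIiIiIiIiIiIiIiIiIiIiIiIiIiIREREREREREREREREiIiIiIiIiIiIiIiIiIiIiIiIiERERERERERERERERESIiIiIiIiIiIiIiIiIiIiIiIiERERERERERERERERERIiIiIiIiIiIiIiIiIiIiIiIhEREREREREREREREREREiIiIiIiIiIiIiIiIiIiIiIhERERERERERERERERERESIiIiIiIiIiIiIiIiIiIiIRERERERERERERERERERERIiIiIiIiIiIiIiIiIiIiIREREREREREREREREREREREiIiIiIiIiIiIiIiIiIiERERERERERERERERERERERESIiIiIiIiIiIiIiIiIiERERERERERERERERERERERERIiIiIiIiIiIiIiIiIhEREREREREREREREREREREREREiIiIiIiIiIiIiIiIRERERERERERERERERERERERERESIiIiIiIiIiIiIiERERERERERERERERERERERERERERIiIiIiIiIiIiIiEREREREREREREREREREREREREREREiIiIiIiIiIiIhERERERERERERERERERERERERERERESIiIiIiIiIiIRERERERERERERERERERERERERERERERIiIiIiIiIiEREREREREREREREREREREREREREREREREiIiIiIiIhERERERERERERERERERERERERERERERERESIiIiIiIRERERERERERERERERERERERERERERERERERIiIiIiEREREREREREREREREREREREREREREREREREREiIiIhERERERERERERERERERERERERERERERERERERESIiIRERERERERERERERERERERERERERERERERERERERIiEREREREREREREREREREREREREREREREREREREREREiERERERERERERERERERERERERERERERERERERERERERERERERERERERERERERERERERERERERERERERERERERERERERERERERERERERERERERERERERERERERERERERERERERERERERERERERERERERERERERERERERERERERERERERERERERERERERERERERERERERERERERERERERERERERERERERERERERERERERERERERERERERERERERERERERERERERERERERERERERERERERERERERERERERERERERERERERERERERERERERERERERERERERERERERERERERERERERERERERERERERERERERERERERERERERERERERERERERERERERERERERERERERERERERERERERERERERERERERERERERERERERERERERERERERERERERERERERERERERERERERERERERERERERERERERERERERERERERERERERERERERERERERERERERERERERERERERERERERERERERERERERERERERERERERERERERERERERERERERERERERERERERERERERERERERERERERERERERERERERERERERERERERERERERERERERERERERERERERERERERERERERERERERERERERERERERERERERERERERERERERERERERERERERERERERERERERERERERERERERERERERERERERERERERERERERERERERERERERERERERERERERERERERERERERERERERERERERERERERERERERERERERERERERERERERERERERERERERERERERERERERERERERERERERERERERERERERERERERERERERERERERERERERERERERERERERERERERERERERERERERERERERERERERERERERERERERERERERERERERERERERERERERERERERERERERERERERERERERERERERERERERERERERERERERERERERERERERERERERERERERERERERERERERERERERERERERERER"/>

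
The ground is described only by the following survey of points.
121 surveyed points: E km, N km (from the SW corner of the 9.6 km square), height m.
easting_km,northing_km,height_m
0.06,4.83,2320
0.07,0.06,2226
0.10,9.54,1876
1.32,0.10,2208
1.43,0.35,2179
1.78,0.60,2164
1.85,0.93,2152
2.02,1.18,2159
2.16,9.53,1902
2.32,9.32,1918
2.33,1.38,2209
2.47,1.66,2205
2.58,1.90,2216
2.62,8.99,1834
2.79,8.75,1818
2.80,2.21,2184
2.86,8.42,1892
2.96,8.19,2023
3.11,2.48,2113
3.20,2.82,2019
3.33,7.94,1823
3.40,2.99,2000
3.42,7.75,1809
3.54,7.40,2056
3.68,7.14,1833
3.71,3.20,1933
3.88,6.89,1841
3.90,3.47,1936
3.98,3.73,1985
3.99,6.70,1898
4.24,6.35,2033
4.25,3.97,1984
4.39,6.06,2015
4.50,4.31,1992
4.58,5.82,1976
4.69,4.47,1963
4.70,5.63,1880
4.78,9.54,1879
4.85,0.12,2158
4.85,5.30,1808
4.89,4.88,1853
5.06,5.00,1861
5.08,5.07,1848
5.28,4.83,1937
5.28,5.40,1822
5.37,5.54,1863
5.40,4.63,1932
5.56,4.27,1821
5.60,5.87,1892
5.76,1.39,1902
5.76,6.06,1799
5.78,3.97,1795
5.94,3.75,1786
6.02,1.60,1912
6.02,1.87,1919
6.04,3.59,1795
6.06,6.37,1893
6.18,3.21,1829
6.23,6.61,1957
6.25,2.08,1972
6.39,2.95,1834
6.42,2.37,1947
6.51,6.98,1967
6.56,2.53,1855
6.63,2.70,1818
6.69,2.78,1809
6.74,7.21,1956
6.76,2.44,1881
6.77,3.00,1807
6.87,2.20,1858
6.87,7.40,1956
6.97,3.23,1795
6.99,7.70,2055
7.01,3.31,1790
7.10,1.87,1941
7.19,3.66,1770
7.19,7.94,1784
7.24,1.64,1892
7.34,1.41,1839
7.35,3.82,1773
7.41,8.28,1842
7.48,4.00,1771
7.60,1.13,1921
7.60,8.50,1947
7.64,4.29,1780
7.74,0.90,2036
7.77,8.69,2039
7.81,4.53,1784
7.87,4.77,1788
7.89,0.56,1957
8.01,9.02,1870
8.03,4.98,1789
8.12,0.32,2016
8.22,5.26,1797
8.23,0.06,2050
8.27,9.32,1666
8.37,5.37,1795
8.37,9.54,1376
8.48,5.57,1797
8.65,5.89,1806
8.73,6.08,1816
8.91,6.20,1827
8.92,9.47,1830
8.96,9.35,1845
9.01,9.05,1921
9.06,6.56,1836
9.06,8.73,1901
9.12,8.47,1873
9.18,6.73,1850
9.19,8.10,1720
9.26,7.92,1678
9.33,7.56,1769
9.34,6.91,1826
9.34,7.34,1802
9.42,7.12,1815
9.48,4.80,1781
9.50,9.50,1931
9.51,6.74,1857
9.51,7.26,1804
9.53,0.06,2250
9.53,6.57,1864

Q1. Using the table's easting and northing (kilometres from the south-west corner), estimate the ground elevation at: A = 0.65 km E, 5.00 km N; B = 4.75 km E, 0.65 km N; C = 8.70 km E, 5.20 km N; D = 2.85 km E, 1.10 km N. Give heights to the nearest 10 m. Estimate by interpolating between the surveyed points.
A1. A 2180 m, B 2050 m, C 1800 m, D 2220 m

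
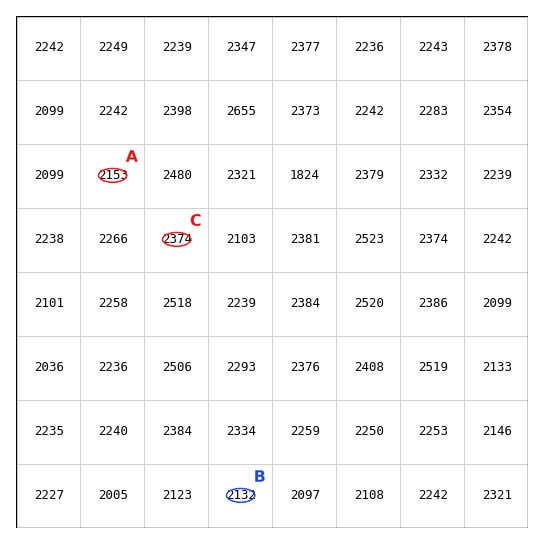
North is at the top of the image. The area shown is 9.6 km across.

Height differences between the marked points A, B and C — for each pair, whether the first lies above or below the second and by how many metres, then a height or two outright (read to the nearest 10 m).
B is below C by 240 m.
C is above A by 220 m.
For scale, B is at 2130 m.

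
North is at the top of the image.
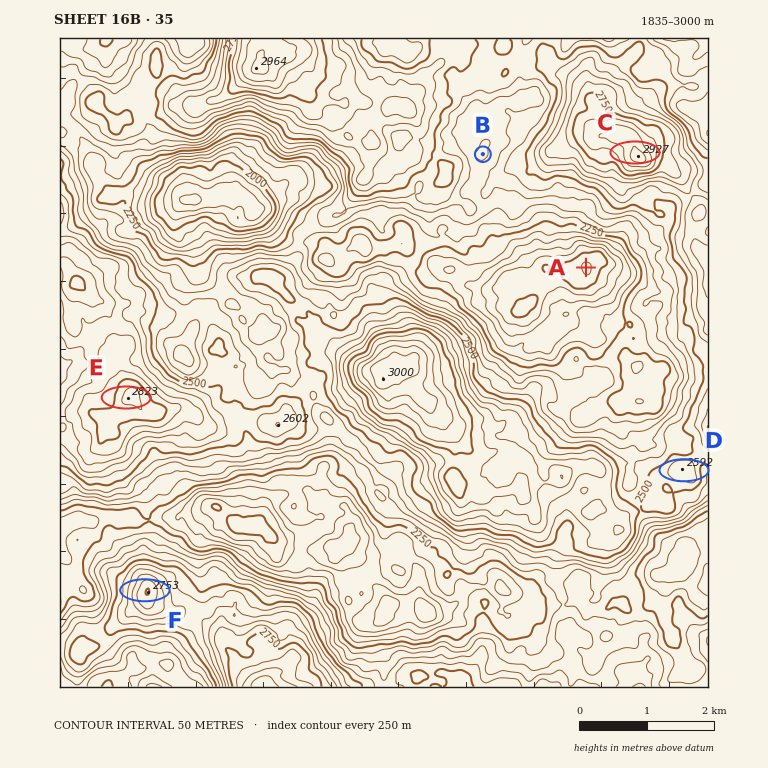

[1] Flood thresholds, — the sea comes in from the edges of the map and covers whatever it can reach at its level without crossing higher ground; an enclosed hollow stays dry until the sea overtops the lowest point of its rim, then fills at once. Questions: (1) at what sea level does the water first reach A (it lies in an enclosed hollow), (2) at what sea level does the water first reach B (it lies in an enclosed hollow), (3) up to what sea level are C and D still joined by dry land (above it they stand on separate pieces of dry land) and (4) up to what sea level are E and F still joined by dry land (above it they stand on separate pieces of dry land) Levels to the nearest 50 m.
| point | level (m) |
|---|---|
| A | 2350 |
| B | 2400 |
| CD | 2500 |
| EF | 2300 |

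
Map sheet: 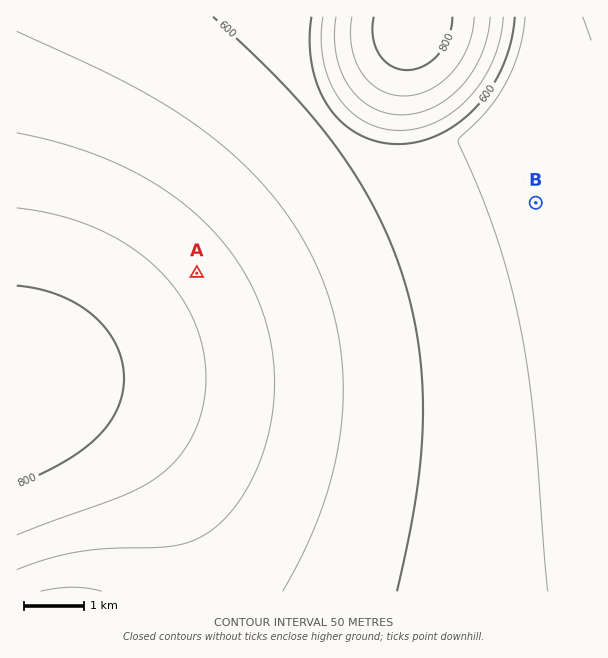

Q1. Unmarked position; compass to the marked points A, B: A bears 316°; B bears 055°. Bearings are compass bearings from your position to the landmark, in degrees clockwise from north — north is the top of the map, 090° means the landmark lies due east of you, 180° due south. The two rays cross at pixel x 293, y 373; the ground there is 690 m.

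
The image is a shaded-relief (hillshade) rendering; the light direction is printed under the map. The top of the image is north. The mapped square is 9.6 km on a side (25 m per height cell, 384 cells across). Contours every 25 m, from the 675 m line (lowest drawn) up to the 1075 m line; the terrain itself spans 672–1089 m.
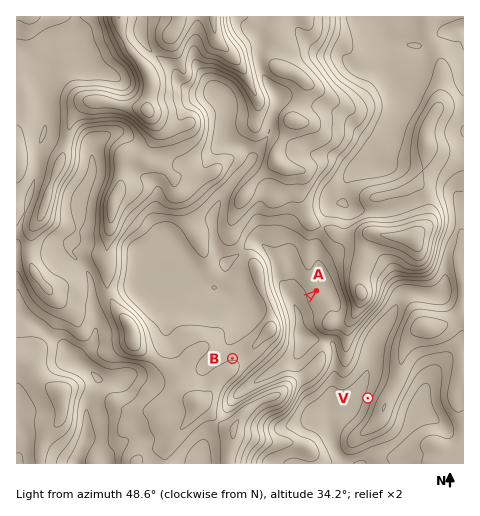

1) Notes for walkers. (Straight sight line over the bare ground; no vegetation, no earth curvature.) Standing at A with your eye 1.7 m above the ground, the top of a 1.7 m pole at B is hidden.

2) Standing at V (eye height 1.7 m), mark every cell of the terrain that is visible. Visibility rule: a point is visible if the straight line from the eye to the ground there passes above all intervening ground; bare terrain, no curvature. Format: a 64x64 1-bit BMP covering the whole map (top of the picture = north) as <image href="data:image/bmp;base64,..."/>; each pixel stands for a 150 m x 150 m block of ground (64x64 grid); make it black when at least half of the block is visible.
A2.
<image width="64" height="64" href="data:image/bmp;base64,Qk0+AgAAAAAAAD4AAAAoAAAAQAAAAEAAAAABAAEAAAAAAAACAAATCwAAEwsAAAIAAAAAAAAA////AAAAAAAAAAAB4BAAAAAAAAHgOAAAAAAAAfh4AAAAAAAB//gAAAAAAAH/+YAAAAAAAP/7wAAAAAAA///gAAAAAAB3/+AAAAAAAAf/8AAAAAAAB//wAAAAAAAD//AAAAAAAAH7+AAAAAAAADv8AAAAAAAAGfwAAAAAAMAZ/AAAAAAAAAn+AAAAAAAgAf4AAAAAABAB8AAAAAAACAHwAAAAAAAEA/AAAAAAAAAA+AAAAAAAAAD8AAAAAAAAAHwAAAAAAAAAfgAAAAAAAAAOAAAAAAAAAA8AAAAAAAAAD8AAAAAAAAAP4AAAAAAAAA/gAAAAAAAAD8AAAAAAAAAPwAAAAAAAAA+AAAAAAAAAAAAAAAAAAAAAAAAAAAAAAAAAAAAAAAAAAAAAAAAAAAAAAAAAAAAAAAAAAAAAAAAAAAAAAAAAAAAAAAAAAAAAAAAAAAAAAAAAAAAAAAAAAAAAAAAAAAAAAAAAAAAAAAAAAAAAAAAAAAAAAAAAAAAAAAAAAAAAAAAAAAAAADAAAAAAAAAAMAAAAAAAAAAQAAAAAAAAAAAAAAAAAAAAAAAAAAAAAAAAAAAAAAAAAAAAAAAAAAAAAAAAAAAAAAAAAAAAAAAAAAAAAAAAAAAAAAAAAAAAAAAAAAAAAAAAAAAAAAAAAAAAAAAAAAAAAAAAAAAAAAAAAAAAAAAAAA=="/>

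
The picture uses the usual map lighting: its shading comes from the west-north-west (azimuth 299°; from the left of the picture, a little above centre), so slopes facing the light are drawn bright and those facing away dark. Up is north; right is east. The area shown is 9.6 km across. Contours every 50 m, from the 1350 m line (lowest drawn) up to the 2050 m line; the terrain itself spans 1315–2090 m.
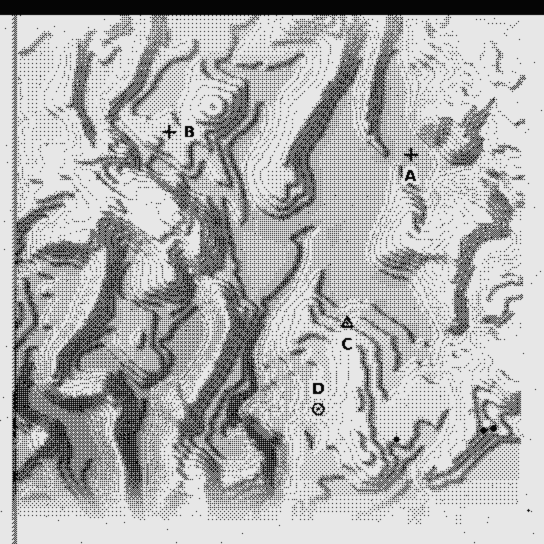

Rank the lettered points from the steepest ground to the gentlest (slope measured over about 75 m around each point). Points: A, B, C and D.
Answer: C D B A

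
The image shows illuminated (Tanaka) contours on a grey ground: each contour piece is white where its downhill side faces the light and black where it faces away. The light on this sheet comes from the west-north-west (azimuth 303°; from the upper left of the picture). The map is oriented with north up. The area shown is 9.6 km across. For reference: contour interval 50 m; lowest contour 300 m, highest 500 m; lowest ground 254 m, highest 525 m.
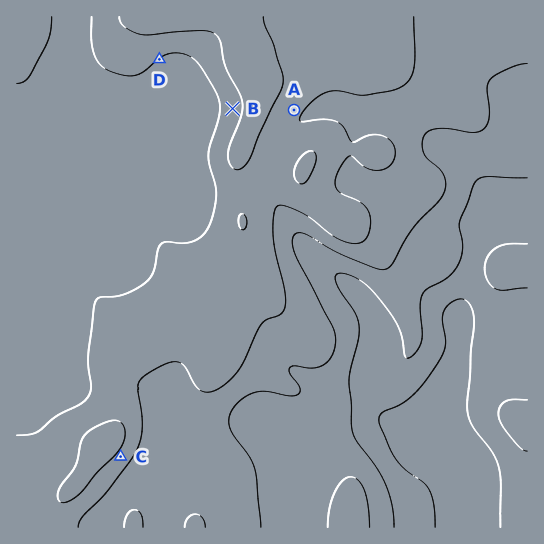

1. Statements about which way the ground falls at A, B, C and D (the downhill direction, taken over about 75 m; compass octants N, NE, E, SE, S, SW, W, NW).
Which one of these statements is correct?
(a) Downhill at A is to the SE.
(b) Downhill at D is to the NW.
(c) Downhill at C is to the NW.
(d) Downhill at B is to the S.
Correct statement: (a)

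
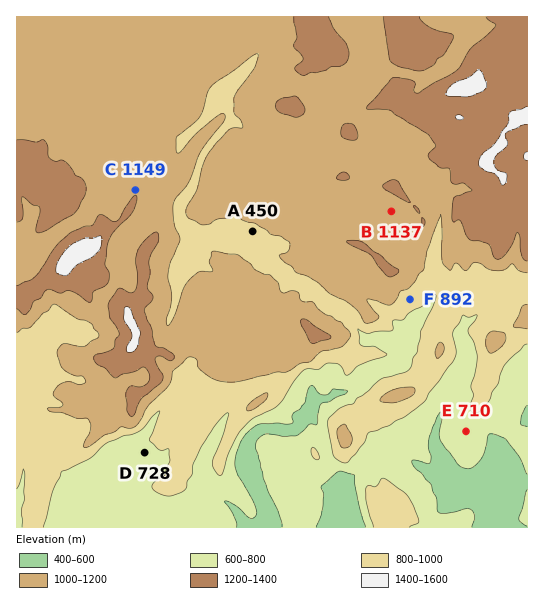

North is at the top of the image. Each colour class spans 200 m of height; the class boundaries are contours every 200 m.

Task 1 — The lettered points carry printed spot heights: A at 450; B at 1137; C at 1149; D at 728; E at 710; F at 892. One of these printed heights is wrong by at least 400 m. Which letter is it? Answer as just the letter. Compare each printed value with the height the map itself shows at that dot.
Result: A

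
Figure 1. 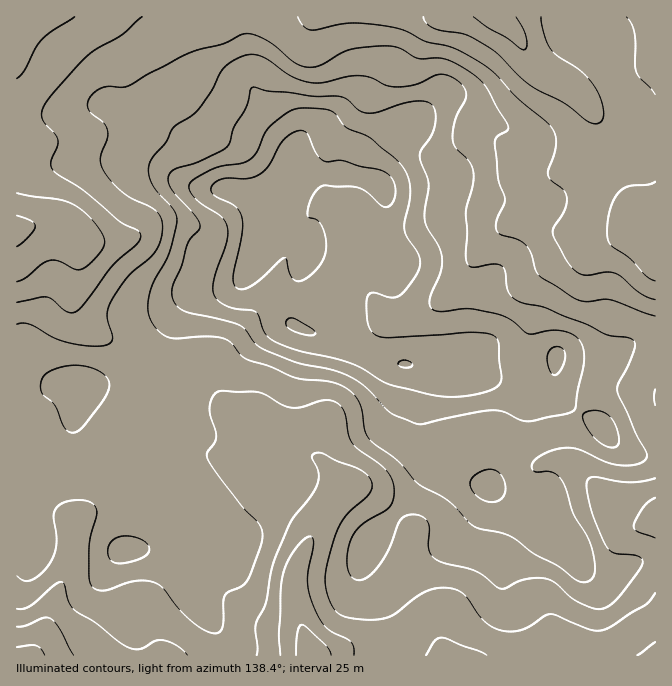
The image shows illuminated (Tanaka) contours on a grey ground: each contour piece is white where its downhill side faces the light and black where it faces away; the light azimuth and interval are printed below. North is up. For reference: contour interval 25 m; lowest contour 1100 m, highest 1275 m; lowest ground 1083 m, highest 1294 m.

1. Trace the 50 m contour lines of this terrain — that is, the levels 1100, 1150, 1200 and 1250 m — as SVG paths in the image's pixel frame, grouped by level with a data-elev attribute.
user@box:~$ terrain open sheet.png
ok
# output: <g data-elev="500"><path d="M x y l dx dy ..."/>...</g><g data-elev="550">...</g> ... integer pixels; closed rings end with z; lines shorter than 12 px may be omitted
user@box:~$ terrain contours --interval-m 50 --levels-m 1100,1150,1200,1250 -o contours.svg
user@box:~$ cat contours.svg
<g data-elev="1100"><path d="M296 655l1-21 2-7 3-2 5 2 19 18 5 10"/><path d="M17 647l18-2 5 3 5 7"/><path d="M17 216l15 5 3 6-7 10-11 9"/><path d="M516 17l10 18 1 10-2 4-5-1-12-10-20-10-15-11"/></g><g data-elev="1150"><path d="M257 655l1-8-2-22 10-23 7-37 18-43 19-25 7-12 1-13-6-15 2-3 3-1 7 1 13 7 23 9 8 6 4 7 0 5-4 7-20 18-8 11-6 14-7 27-2 17 3 15 7 13 9 6 23 4 18-2 10-4 19-16 11-6 10-4 12 0 8 1 8 5 20 26 9 7 8 3 12 2 10-2 10-5 13-9 5-2 7 1 32 14 10 2 11-4 35-22 10-12"/><path d="M17 609l7 0 6-3 24-20 8-4 3 3 4 17 5 7 23 15 27 21 8 4 6 0 7-2 10-6 9-1 13 6 11 9"/><path d="M655 538l-17-6-4-5 2-7 8-13 11-9"/><path d="M655 300l-15-7-18-16-6-4-9-1-23 3-7-3-8-9-16-30 1-6 11-17 2-10-3-10-13-10-3-5 0-5 8-22 0-8-1-7-7-10-31-25-27-29-33-20-10-3-22-5-17-9-10-3-23-4-23-2-40 7-8-3-6-10"/><path d="M142 17l-20 18-27 15-11 9-35 39-6 10-1 7 2 7 11 11 3 7-1 7-6 15 2 8 31 20 36 32 18 9 3 4-1 5-4 5-23 20-28 38-10 9-8 0-15-13-5-2-30 5"/></g><g data-elev="1200"><path d="M581 582l4 0 5-2 5-6-1-16-5-18-15-25-8-27-6-10-5-4-5-2-15 0-3-4 0-3 3-5 9-7 11-4 12-1 13 2 24 11 13 4 17 0 11-5 2-3-1-5-10-19-19-43 1-7 14-26 3-14-5-5-23-3-20-11-40-16-22-5-9-3-8-8-3-21-5-6-8-1-18 3-6-2-2-8 1-25-1-20 7-27 0-13-5-11-13-14-3-10 4-19 10-21 0-5-2-5-10-9-12-4-7 1-18 9-15 3-15-1-15-8-12-2-13 1-23 6-12 0-20-7-24-16-11-5-12 0-15 8-9 9-9 18-13 18-7 8-18 11-8 15-12 14-5 7 0 10 3 10 5 9 16 16 3 5 1 7-8 33-15 29-5 13-1 17 6 13 8 9 10 4 35-2 17 2 6 4 11 13 7 5 22 7 25 11 35 4 15 5 9 8 6 8 5 27 4 8 30 24 19 21 30 18 26 25 8 3 20 4 9 4 23 17 23 11 17 13z"/><path d="M113 562l11 1 17-5 7-4 1-7-4-5-10-5-10-1-8 2-6 4-3 6 1 9z"/><path d="M69 432l6 0 7-4 19-25 7-11 1-7-1-7-5-5-9-5-16-3-16 2-13 5-5 3-2 5-2 7 2 6 13 12 8 20z"/></g><g data-elev="1250"><path d="M447 397l17-1 14-2 13-4 8-5 3-8-4-35-3-5-3-2-15-3-93 5-9-2-5-7-3-8-1-12 1-8 1-5 6-2 16 4 8-1 7-6 9-11 6-14-2-11-11-17-3-9 6-31-1-17-5-12-10-11-25-20-24-10-8-12-5-4-10-2-24-1-11 5-18 14-4 6-8 19-8 8-8 3-26 5-24 14-2 6 3 7 9 8 20 14 6 10 0 15-11 30-3 13 1 10 6 7 12 6 24 4 2 3 5 13 3 7 6 5 10 5 18 6 50 12 42 22 38 10z"/><path d="M552 373l2 2 3-1 7-11 1-10-1-3-4-3-6 0-6 6 0 10z"/></g>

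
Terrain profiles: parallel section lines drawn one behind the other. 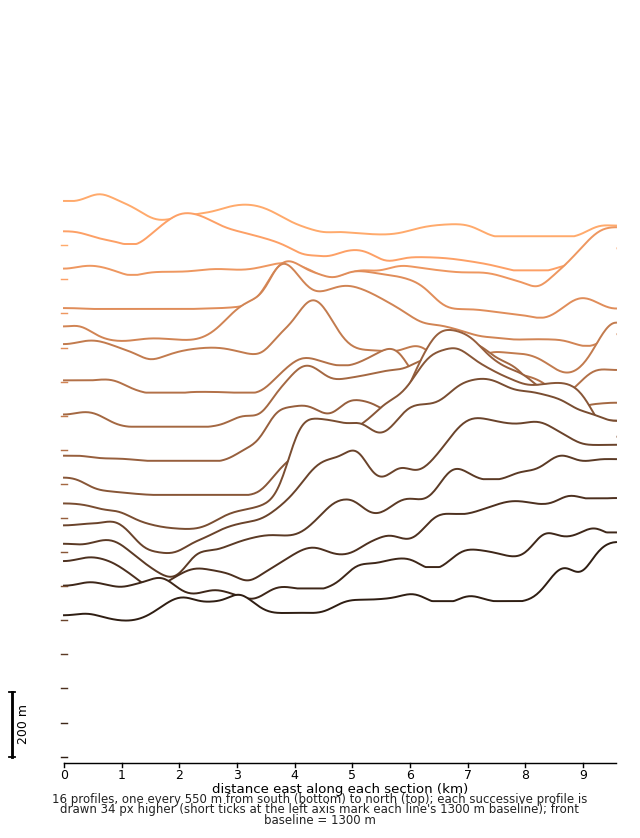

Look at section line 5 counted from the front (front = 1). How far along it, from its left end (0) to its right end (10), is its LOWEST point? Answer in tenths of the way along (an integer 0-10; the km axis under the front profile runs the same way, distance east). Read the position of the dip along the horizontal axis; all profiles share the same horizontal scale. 2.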